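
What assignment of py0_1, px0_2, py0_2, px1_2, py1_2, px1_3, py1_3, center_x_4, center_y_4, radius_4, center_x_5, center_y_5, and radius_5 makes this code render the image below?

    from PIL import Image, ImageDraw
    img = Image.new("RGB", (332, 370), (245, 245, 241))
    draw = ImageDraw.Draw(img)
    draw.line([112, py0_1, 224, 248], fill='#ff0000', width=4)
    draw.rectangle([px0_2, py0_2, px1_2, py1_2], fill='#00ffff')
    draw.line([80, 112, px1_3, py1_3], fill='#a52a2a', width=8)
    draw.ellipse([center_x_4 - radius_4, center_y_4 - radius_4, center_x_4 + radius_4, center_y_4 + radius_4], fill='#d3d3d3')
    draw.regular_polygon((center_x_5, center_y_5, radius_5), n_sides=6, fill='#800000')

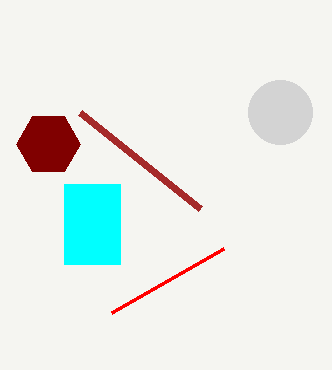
py0_1 = 312, px0_2 = 64, py0_2 = 184, px1_2 = 120, py1_2 = 264, px1_3 = 200, py1_3 = 208, center_x_4 = 280, center_y_4 = 112, radius_4 = 32, center_x_5 = 48, center_y_5 = 144, radius_5 = 32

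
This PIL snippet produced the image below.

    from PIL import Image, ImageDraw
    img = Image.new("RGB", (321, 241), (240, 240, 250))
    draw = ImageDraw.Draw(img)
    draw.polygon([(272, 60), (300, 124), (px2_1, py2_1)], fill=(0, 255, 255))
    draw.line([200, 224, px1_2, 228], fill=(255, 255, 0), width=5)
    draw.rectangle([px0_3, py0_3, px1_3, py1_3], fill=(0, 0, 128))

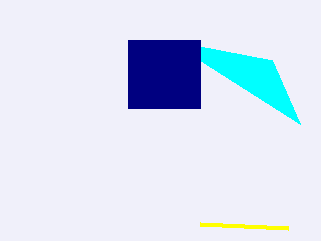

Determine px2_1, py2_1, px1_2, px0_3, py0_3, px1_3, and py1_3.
px2_1 = 168; py2_1 = 40; px1_2 = 288; px0_3 = 128; py0_3 = 40; px1_3 = 200; py1_3 = 108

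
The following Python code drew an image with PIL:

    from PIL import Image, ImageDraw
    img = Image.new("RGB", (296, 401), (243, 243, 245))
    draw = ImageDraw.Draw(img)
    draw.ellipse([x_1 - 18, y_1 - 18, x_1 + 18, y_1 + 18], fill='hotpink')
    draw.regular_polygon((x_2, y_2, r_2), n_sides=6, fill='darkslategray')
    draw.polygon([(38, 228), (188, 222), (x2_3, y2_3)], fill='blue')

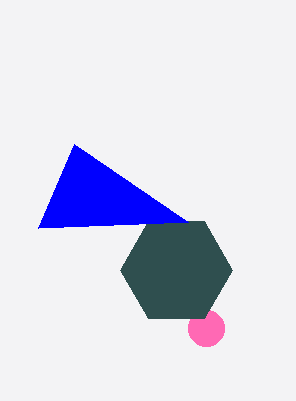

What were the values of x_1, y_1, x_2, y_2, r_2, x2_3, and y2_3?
x_1 = 206; y_1 = 328; x_2 = 176; y_2 = 270; r_2 = 56; x2_3 = 74; y2_3 = 144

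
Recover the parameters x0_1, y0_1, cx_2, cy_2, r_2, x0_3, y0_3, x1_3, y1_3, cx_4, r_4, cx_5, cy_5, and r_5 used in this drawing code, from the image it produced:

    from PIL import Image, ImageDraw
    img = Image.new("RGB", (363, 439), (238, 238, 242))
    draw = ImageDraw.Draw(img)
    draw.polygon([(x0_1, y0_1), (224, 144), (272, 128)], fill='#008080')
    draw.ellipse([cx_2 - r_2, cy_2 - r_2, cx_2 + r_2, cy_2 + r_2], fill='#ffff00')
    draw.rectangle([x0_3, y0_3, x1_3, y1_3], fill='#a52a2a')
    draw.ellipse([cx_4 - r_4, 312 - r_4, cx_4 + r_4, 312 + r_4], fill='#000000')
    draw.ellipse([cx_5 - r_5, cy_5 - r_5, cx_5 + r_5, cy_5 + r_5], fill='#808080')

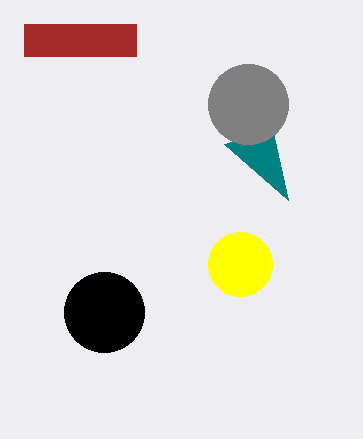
x0_1 = 288; y0_1 = 200; cx_2 = 240; cy_2 = 264; r_2 = 32; x0_3 = 24; y0_3 = 24; x1_3 = 136; y1_3 = 56; cx_4 = 104; r_4 = 40; cx_5 = 248; cy_5 = 104; r_5 = 40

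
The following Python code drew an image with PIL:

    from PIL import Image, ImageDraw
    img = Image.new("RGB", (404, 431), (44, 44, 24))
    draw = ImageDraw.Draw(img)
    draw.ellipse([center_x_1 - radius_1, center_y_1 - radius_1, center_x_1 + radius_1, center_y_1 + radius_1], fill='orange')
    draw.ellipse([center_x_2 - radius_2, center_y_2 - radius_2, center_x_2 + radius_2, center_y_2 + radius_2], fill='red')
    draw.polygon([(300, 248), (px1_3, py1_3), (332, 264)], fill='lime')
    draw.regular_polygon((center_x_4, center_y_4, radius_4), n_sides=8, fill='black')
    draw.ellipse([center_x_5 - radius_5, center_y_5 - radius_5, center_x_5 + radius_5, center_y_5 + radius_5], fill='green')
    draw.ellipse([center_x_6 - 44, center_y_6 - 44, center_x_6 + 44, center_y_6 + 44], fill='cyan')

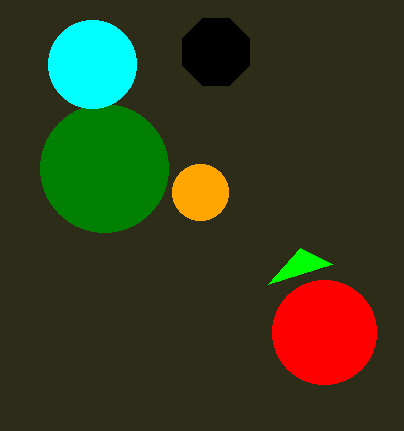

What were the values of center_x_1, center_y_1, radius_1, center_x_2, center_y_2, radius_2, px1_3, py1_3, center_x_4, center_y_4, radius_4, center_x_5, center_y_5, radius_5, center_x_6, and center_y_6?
center_x_1 = 200
center_y_1 = 192
radius_1 = 28
center_x_2 = 324
center_y_2 = 332
radius_2 = 52
px1_3 = 268
py1_3 = 284
center_x_4 = 216
center_y_4 = 52
radius_4 = 36
center_x_5 = 104
center_y_5 = 168
radius_5 = 64
center_x_6 = 92
center_y_6 = 64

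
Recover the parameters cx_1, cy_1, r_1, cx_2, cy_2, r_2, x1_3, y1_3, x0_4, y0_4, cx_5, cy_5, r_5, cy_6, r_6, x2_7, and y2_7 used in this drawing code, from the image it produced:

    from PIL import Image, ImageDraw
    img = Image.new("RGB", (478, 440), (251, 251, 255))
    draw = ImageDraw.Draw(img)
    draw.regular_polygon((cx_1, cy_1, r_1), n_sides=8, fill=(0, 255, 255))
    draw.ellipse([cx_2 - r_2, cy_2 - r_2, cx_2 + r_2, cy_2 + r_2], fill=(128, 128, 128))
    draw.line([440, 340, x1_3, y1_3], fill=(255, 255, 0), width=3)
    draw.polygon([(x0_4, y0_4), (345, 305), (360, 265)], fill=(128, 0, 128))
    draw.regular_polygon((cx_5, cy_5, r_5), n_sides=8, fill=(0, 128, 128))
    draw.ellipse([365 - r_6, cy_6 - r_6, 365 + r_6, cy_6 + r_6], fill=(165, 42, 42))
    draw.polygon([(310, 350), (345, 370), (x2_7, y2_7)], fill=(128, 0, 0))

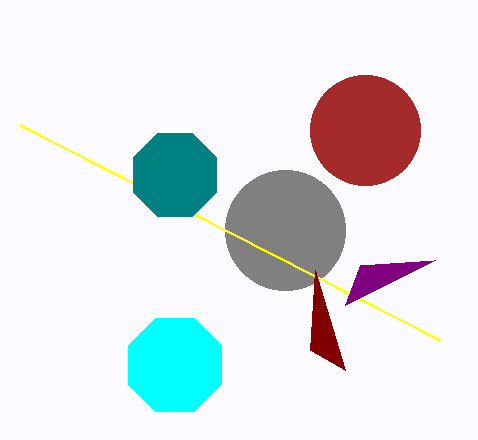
cx_1 = 175; cy_1 = 365; r_1 = 50; cx_2 = 285; cy_2 = 230; r_2 = 60; x1_3 = 20; y1_3 = 125; x0_4 = 435; y0_4 = 260; cx_5 = 175; cy_5 = 175; r_5 = 45; cy_6 = 130; r_6 = 55; x2_7 = 315; y2_7 = 270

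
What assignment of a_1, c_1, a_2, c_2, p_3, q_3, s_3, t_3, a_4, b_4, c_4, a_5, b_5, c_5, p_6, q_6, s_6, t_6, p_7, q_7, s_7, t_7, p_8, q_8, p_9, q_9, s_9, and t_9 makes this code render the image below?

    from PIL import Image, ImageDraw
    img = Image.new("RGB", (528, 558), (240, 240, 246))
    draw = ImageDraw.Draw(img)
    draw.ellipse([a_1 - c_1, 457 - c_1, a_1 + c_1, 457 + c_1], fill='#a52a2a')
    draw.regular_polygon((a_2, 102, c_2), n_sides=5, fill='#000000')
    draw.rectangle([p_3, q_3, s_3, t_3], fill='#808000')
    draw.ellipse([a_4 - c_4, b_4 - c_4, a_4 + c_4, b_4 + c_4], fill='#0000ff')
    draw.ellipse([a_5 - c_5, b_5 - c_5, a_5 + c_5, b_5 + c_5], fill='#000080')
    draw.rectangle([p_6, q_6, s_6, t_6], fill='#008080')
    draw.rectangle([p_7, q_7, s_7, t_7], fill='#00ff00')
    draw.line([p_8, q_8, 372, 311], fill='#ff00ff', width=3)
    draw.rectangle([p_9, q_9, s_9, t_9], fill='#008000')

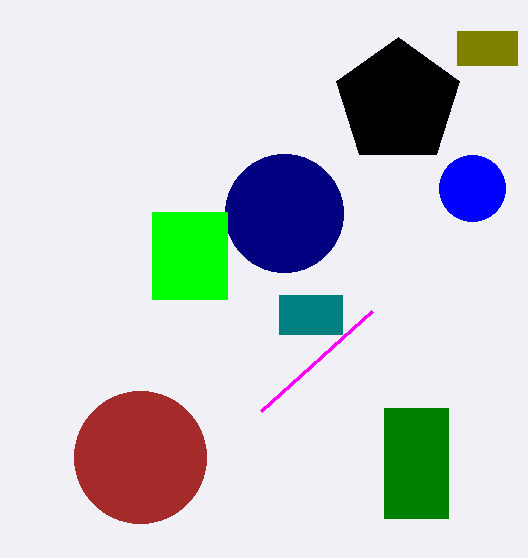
a_1 = 140
c_1 = 66
a_2 = 398
c_2 = 65
p_3 = 457
q_3 = 31
s_3 = 517
t_3 = 65
a_4 = 472
b_4 = 188
c_4 = 33
a_5 = 284
b_5 = 213
c_5 = 59
p_6 = 279
q_6 = 295
s_6 = 342
t_6 = 334
p_7 = 152
q_7 = 212
s_7 = 227
t_7 = 299
p_8 = 261
q_8 = 411
p_9 = 384
q_9 = 408
s_9 = 448
t_9 = 518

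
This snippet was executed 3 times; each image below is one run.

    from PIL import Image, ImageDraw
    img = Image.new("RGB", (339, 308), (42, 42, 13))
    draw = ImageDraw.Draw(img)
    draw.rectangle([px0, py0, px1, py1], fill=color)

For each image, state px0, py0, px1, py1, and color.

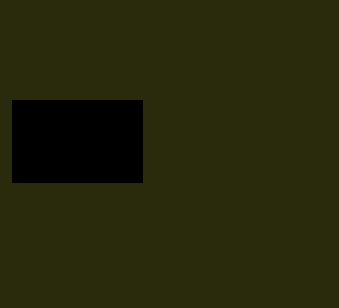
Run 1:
px0 = 12
py0 = 100
px1 = 142
py1 = 182
color = 'black'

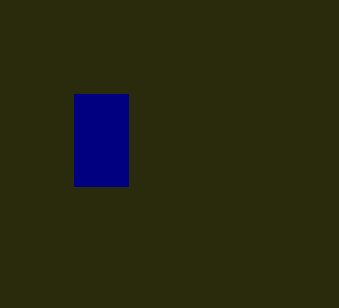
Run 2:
px0 = 74
py0 = 94
px1 = 128
py1 = 186
color = 'navy'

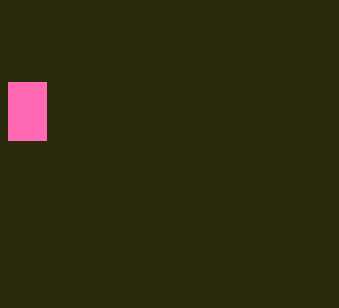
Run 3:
px0 = 8
py0 = 82
px1 = 46
py1 = 140
color = 'hotpink'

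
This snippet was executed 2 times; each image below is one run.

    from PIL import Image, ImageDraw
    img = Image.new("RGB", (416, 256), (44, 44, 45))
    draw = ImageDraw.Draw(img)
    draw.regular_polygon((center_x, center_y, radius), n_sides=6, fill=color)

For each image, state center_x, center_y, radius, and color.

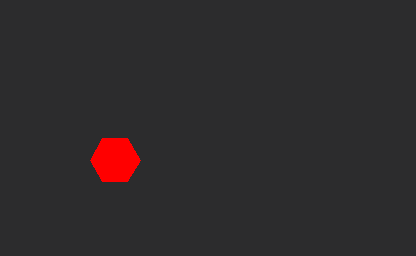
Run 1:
center_x = 115
center_y = 160
radius = 25
color = 'red'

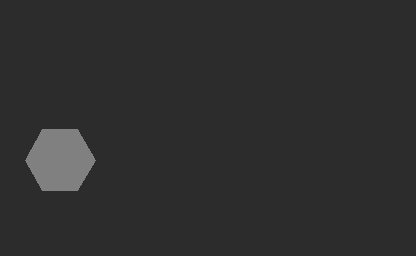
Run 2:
center_x = 60
center_y = 160
radius = 35
color = 'gray'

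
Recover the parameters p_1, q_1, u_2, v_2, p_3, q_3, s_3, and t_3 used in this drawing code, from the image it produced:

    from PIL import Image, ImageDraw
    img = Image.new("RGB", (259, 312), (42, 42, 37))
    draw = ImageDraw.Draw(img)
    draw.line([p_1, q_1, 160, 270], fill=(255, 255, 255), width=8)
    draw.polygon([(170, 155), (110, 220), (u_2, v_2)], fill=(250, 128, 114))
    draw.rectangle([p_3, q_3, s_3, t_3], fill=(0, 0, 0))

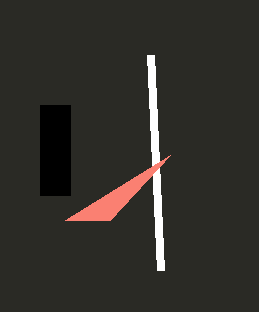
p_1 = 150; q_1 = 55; u_2 = 65; v_2 = 220; p_3 = 40; q_3 = 105; s_3 = 70; t_3 = 195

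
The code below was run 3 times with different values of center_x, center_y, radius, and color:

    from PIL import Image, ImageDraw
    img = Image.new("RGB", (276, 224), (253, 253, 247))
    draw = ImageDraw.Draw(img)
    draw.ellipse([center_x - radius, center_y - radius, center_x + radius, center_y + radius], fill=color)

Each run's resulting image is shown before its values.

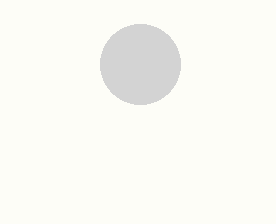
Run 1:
center_x = 140; center_y = 64; radius = 40; color = 'lightgray'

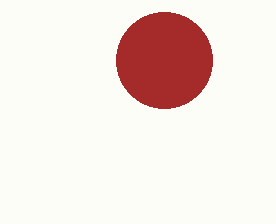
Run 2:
center_x = 164; center_y = 60; radius = 48; color = 'brown'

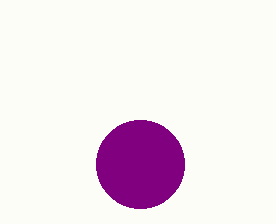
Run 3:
center_x = 140; center_y = 164; radius = 44; color = 'purple'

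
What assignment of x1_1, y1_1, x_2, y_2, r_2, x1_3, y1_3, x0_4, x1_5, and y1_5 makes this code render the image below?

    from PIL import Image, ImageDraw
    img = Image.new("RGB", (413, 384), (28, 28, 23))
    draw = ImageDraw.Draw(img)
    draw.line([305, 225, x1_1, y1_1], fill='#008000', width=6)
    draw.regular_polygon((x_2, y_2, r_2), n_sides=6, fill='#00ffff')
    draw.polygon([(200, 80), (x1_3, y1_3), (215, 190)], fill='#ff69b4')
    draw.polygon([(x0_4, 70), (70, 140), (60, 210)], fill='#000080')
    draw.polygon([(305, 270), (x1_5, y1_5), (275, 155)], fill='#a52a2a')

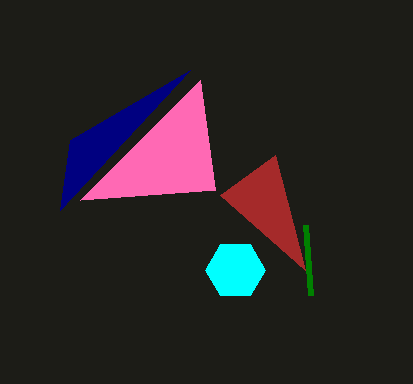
x1_1 = 310; y1_1 = 295; x_2 = 235; y_2 = 270; r_2 = 30; x1_3 = 80; y1_3 = 200; x0_4 = 190; x1_5 = 220; y1_5 = 195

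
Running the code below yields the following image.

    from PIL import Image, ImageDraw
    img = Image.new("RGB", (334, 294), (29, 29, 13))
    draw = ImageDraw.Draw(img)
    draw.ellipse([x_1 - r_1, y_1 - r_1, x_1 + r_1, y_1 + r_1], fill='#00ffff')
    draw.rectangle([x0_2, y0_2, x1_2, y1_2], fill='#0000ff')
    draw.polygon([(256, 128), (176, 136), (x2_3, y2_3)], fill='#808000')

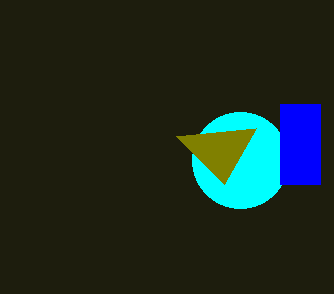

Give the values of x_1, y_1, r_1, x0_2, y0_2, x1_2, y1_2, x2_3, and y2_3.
x_1 = 240, y_1 = 160, r_1 = 48, x0_2 = 280, y0_2 = 104, x1_2 = 320, y1_2 = 184, x2_3 = 224, y2_3 = 184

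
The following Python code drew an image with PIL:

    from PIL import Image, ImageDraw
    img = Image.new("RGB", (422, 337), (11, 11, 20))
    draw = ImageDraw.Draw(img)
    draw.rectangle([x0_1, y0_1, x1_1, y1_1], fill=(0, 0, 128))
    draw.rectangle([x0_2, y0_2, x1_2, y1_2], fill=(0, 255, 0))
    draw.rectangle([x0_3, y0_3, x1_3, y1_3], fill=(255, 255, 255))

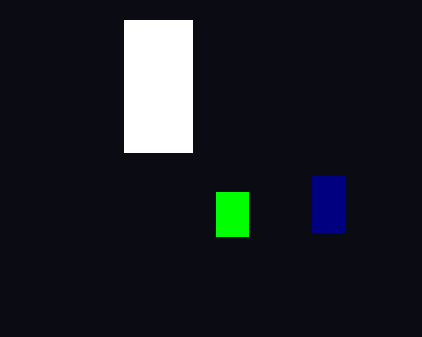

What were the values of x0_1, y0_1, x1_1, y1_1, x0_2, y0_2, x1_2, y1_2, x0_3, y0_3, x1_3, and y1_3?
x0_1 = 312; y0_1 = 176; x1_1 = 344; y1_1 = 232; x0_2 = 216; y0_2 = 192; x1_2 = 248; y1_2 = 236; x0_3 = 124; y0_3 = 20; x1_3 = 192; y1_3 = 152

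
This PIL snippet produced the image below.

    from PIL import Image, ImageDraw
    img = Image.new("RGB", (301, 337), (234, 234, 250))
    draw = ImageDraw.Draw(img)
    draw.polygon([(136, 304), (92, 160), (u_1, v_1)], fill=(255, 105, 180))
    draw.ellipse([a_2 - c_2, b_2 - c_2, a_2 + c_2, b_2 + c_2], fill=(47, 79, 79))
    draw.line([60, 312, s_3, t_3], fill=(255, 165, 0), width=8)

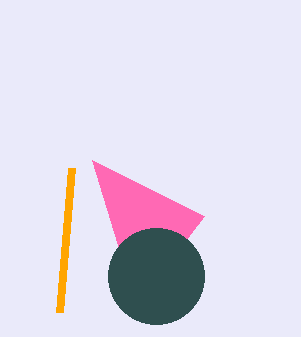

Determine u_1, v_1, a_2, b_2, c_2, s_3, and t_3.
u_1 = 204; v_1 = 216; a_2 = 156; b_2 = 276; c_2 = 48; s_3 = 72; t_3 = 168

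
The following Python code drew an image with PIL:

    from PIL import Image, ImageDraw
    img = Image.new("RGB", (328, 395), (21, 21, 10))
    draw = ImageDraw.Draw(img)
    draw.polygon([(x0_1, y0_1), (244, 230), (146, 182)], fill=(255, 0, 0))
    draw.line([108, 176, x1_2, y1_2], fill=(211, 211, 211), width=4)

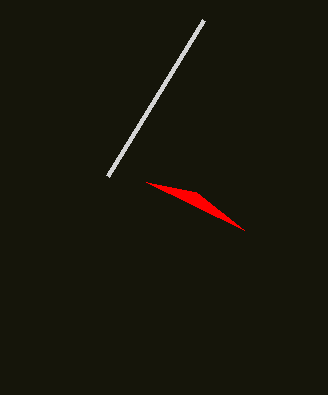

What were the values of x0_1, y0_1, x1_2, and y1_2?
x0_1 = 196, y0_1 = 192, x1_2 = 204, y1_2 = 20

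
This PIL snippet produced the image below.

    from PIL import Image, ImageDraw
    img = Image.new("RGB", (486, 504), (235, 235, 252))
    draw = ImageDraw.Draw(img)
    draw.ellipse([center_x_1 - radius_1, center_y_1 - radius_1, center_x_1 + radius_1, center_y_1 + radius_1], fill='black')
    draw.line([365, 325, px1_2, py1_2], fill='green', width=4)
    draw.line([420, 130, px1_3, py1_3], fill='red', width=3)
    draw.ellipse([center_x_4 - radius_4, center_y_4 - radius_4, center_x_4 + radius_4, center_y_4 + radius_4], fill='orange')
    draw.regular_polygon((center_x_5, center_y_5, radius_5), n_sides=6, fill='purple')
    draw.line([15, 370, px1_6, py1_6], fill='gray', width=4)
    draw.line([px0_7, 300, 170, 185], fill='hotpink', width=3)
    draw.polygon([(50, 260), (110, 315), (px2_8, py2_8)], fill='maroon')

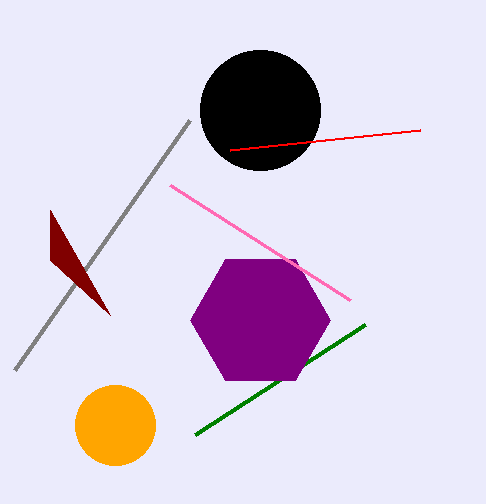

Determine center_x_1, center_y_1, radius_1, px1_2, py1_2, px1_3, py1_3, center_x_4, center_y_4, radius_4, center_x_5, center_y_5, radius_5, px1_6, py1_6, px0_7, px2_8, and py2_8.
center_x_1 = 260, center_y_1 = 110, radius_1 = 60, px1_2 = 195, py1_2 = 435, px1_3 = 230, py1_3 = 150, center_x_4 = 115, center_y_4 = 425, radius_4 = 40, center_x_5 = 260, center_y_5 = 320, radius_5 = 70, px1_6 = 190, py1_6 = 120, px0_7 = 350, px2_8 = 50, py2_8 = 210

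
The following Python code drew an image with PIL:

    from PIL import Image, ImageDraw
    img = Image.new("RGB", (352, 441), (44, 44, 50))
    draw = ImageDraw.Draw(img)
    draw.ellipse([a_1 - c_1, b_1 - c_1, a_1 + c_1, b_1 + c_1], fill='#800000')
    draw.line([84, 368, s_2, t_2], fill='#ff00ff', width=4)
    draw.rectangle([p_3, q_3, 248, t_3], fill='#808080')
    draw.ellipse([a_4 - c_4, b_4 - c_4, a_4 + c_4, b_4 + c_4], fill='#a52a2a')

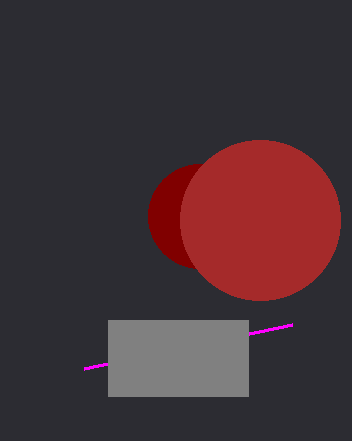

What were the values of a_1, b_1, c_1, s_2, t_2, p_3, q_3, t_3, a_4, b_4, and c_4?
a_1 = 200; b_1 = 216; c_1 = 52; s_2 = 292; t_2 = 324; p_3 = 108; q_3 = 320; t_3 = 396; a_4 = 260; b_4 = 220; c_4 = 80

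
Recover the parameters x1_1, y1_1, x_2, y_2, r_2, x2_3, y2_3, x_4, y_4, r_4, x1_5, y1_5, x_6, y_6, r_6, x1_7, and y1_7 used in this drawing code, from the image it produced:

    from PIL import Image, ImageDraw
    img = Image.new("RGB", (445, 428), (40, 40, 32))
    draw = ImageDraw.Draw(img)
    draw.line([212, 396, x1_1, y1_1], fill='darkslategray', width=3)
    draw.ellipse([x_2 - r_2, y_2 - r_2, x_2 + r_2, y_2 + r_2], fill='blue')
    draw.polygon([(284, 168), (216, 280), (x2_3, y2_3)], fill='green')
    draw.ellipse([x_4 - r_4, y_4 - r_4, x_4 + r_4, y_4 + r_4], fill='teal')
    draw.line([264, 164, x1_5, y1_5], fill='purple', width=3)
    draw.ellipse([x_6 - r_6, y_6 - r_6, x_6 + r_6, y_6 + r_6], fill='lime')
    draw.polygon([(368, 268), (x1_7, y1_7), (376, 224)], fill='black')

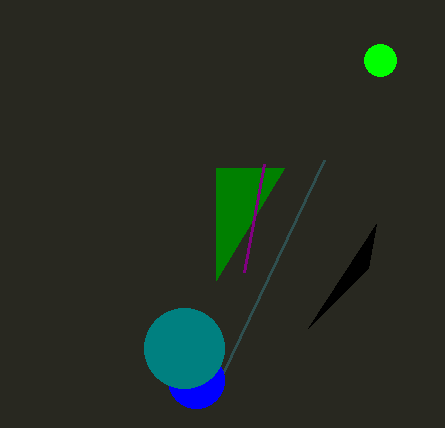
x1_1 = 324; y1_1 = 160; x_2 = 196; y_2 = 380; r_2 = 28; x2_3 = 216; y2_3 = 168; x_4 = 184; y_4 = 348; r_4 = 40; x1_5 = 244; y1_5 = 272; x_6 = 380; y_6 = 60; r_6 = 16; x1_7 = 308; y1_7 = 328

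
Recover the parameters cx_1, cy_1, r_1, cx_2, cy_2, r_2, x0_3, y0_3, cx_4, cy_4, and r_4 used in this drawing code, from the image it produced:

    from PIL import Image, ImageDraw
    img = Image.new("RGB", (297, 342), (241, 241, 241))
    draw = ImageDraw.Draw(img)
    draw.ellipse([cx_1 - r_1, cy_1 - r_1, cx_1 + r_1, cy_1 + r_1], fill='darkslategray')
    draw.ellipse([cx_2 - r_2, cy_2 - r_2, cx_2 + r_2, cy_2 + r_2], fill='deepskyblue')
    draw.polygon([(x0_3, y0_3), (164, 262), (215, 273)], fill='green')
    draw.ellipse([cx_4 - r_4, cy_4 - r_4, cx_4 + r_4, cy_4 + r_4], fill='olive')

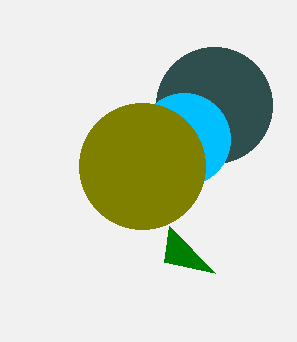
cx_1 = 214, cy_1 = 105, r_1 = 58, cx_2 = 184, cy_2 = 139, r_2 = 46, x0_3 = 169, y0_3 = 226, cx_4 = 142, cy_4 = 166, r_4 = 63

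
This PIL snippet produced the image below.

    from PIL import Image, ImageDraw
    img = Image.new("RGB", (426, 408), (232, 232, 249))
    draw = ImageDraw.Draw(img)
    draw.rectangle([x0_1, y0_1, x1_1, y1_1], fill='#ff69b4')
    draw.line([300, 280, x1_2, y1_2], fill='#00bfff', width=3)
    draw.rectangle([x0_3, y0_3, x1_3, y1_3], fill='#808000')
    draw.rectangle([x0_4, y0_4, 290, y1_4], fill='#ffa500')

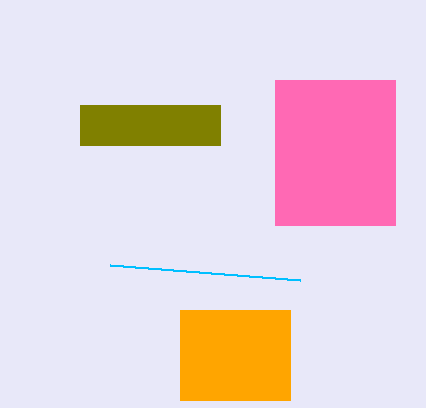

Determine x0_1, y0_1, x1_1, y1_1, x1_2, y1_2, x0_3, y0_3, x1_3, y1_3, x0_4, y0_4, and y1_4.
x0_1 = 275; y0_1 = 80; x1_1 = 395; y1_1 = 225; x1_2 = 110; y1_2 = 265; x0_3 = 80; y0_3 = 105; x1_3 = 220; y1_3 = 145; x0_4 = 180; y0_4 = 310; y1_4 = 400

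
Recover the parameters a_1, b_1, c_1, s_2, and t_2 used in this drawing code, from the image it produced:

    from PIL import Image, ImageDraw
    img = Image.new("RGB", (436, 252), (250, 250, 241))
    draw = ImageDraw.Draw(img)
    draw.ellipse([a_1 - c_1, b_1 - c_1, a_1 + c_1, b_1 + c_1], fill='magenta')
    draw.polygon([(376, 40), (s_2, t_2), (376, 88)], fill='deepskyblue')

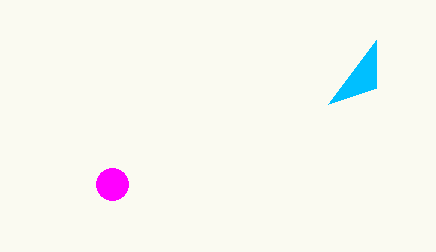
a_1 = 112; b_1 = 184; c_1 = 16; s_2 = 328; t_2 = 104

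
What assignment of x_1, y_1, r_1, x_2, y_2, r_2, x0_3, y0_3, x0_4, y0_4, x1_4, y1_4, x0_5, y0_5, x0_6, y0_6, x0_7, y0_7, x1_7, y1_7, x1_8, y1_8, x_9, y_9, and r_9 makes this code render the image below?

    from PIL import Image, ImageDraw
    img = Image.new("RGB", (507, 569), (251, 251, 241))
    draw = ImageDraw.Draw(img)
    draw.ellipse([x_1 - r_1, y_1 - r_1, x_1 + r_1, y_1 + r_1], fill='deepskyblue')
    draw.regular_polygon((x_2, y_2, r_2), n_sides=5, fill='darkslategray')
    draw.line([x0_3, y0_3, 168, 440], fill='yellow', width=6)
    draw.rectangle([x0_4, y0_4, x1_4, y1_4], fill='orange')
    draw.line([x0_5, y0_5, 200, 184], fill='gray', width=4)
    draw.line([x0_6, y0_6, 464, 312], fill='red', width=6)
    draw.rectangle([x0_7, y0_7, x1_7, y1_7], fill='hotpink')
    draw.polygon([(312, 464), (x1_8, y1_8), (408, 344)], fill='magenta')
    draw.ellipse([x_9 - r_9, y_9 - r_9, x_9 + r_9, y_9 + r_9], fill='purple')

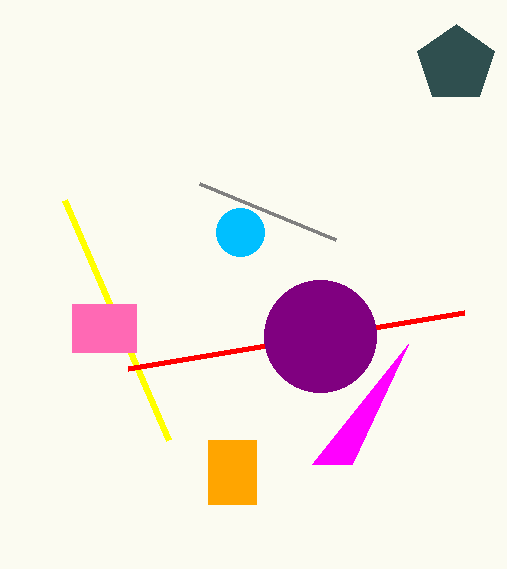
x_1 = 240, y_1 = 232, r_1 = 24, x_2 = 456, y_2 = 64, r_2 = 40, x0_3 = 64, y0_3 = 200, x0_4 = 208, y0_4 = 440, x1_4 = 256, y1_4 = 504, x0_5 = 336, y0_5 = 240, x0_6 = 128, y0_6 = 368, x0_7 = 72, y0_7 = 304, x1_7 = 136, y1_7 = 352, x1_8 = 352, y1_8 = 464, x_9 = 320, y_9 = 336, r_9 = 56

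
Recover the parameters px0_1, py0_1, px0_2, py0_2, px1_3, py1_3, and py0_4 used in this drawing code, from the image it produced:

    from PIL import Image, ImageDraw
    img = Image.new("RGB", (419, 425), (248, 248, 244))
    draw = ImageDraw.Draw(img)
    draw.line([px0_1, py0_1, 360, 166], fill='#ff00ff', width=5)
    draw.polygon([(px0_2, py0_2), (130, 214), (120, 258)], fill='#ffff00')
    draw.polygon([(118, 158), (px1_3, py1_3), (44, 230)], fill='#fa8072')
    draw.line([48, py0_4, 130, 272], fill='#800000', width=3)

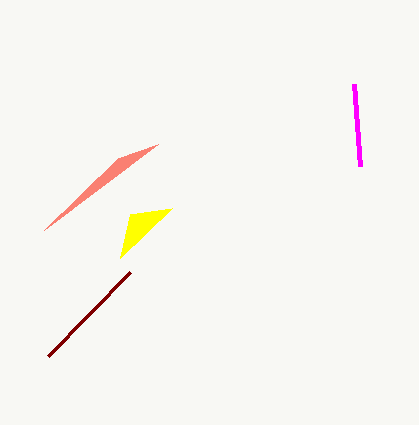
px0_1 = 354, py0_1 = 84, px0_2 = 172, py0_2 = 208, px1_3 = 158, py1_3 = 144, py0_4 = 356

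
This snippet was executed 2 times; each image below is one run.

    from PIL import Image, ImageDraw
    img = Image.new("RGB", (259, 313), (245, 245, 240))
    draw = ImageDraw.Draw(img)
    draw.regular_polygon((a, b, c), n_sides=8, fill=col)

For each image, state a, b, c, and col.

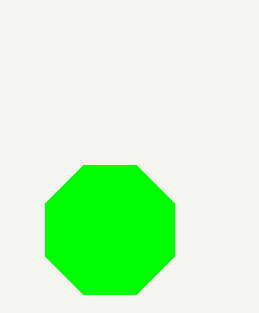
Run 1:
a = 110, b = 230, c = 70, col = 'lime'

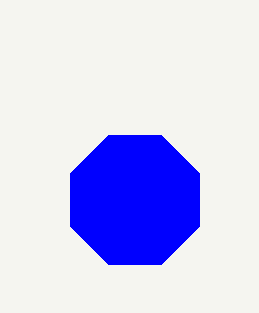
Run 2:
a = 135; b = 200; c = 70; col = 'blue'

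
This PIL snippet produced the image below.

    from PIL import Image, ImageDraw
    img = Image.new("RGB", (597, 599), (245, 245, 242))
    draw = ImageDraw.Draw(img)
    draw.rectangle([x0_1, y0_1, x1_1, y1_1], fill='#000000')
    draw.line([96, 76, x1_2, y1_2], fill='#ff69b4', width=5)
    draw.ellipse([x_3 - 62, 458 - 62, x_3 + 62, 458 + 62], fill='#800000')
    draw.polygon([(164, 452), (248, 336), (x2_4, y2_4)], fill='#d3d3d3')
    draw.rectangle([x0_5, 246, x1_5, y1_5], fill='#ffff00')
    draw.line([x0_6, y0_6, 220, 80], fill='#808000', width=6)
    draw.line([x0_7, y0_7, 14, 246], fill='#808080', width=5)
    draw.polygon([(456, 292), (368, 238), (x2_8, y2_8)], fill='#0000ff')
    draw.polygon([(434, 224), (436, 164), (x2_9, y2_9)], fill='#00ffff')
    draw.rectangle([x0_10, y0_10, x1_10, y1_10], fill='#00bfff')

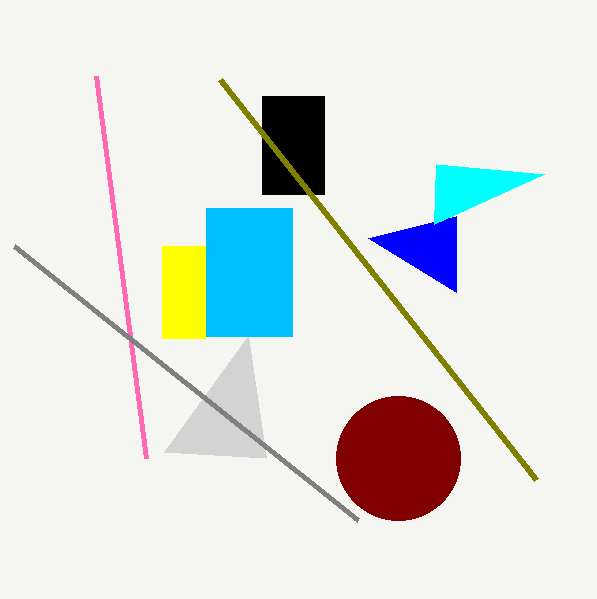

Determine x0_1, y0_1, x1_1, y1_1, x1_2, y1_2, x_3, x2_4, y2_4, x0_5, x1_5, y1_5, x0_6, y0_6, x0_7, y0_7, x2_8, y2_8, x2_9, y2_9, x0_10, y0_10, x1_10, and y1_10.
x0_1 = 262, y0_1 = 96, x1_1 = 324, y1_1 = 194, x1_2 = 146, y1_2 = 458, x_3 = 398, x2_4 = 266, y2_4 = 458, x0_5 = 162, x1_5 = 206, y1_5 = 338, x0_6 = 536, y0_6 = 480, x0_7 = 358, y0_7 = 520, x2_8 = 456, y2_8 = 216, x2_9 = 544, y2_9 = 174, x0_10 = 206, y0_10 = 208, x1_10 = 292, y1_10 = 336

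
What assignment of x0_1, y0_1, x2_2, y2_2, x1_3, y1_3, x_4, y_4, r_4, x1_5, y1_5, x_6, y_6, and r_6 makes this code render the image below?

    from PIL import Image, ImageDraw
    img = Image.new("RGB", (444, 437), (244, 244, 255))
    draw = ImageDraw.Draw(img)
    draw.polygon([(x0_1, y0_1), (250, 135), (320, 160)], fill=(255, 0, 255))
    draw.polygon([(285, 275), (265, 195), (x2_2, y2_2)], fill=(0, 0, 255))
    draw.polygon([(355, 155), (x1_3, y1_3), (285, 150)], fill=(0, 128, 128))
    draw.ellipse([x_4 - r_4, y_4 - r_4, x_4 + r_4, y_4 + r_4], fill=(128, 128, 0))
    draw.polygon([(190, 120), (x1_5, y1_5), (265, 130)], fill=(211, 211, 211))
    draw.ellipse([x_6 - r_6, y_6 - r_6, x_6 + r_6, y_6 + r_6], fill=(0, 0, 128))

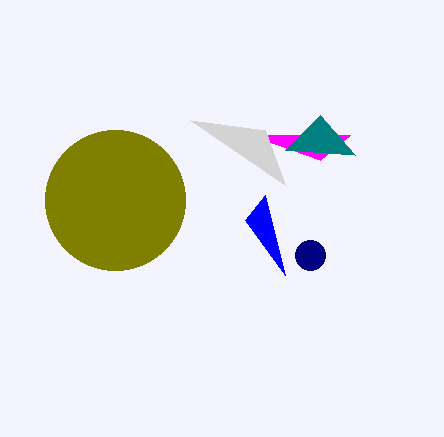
x0_1 = 350
y0_1 = 135
x2_2 = 245
y2_2 = 220
x1_3 = 320
y1_3 = 115
x_4 = 115
y_4 = 200
r_4 = 70
x1_5 = 285
y1_5 = 185
x_6 = 310
y_6 = 255
r_6 = 15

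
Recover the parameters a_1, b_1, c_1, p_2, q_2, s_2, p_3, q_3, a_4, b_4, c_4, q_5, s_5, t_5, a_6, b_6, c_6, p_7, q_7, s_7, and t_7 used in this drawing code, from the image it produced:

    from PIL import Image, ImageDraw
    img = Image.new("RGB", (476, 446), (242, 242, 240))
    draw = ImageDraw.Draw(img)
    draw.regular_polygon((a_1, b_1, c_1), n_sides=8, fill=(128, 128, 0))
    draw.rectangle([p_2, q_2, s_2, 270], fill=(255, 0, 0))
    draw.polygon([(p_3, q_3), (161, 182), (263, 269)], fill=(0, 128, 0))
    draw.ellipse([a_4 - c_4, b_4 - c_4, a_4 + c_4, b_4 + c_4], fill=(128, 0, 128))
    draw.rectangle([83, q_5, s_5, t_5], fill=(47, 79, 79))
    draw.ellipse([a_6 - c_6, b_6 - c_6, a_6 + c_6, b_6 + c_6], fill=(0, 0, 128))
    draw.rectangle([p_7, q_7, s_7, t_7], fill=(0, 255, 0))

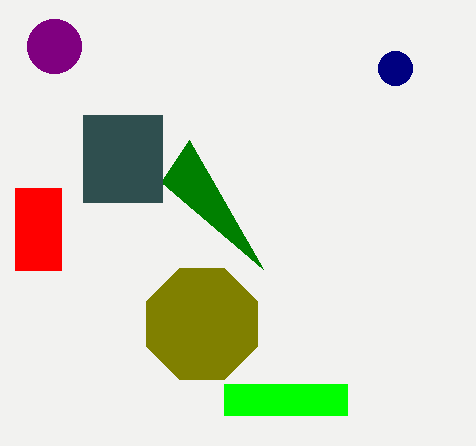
a_1 = 202
b_1 = 324
c_1 = 60
p_2 = 15
q_2 = 188
s_2 = 61
p_3 = 189
q_3 = 140
a_4 = 54
b_4 = 46
c_4 = 27
q_5 = 115
s_5 = 162
t_5 = 202
a_6 = 395
b_6 = 68
c_6 = 17
p_7 = 224
q_7 = 384
s_7 = 347
t_7 = 415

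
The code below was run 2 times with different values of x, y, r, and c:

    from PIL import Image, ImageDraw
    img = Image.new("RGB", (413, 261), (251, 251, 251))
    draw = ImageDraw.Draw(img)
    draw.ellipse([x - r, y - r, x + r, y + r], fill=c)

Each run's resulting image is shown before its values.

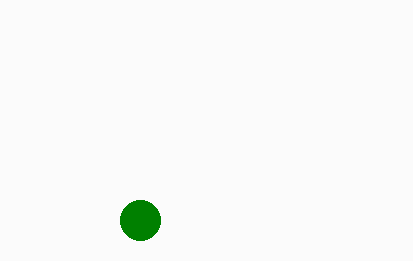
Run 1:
x = 140; y = 220; r = 20; c = 'green'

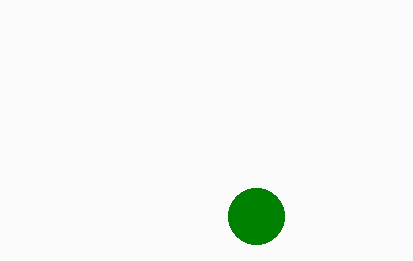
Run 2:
x = 256
y = 216
r = 28
c = 'green'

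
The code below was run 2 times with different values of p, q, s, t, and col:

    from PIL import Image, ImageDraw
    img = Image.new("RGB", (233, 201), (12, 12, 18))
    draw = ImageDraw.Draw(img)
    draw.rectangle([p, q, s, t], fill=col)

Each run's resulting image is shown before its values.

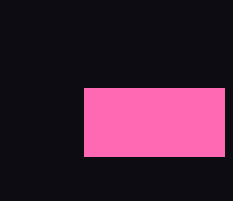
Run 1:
p = 84; q = 88; s = 224; t = 156; col = 'hotpink'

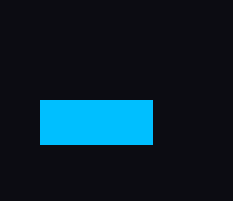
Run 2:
p = 40
q = 100
s = 152
t = 144
col = 'deepskyblue'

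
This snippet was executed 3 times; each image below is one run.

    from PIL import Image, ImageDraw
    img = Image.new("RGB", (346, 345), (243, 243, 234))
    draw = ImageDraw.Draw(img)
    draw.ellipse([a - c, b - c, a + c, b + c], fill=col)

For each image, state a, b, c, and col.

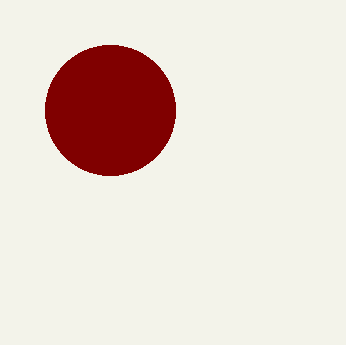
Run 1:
a = 110, b = 110, c = 65, col = 'maroon'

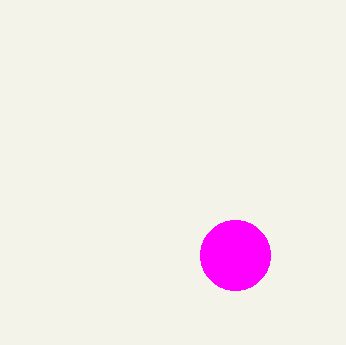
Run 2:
a = 235
b = 255
c = 35
col = 'magenta'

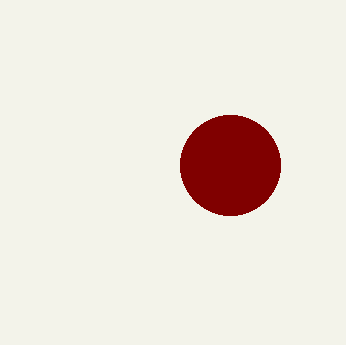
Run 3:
a = 230, b = 165, c = 50, col = 'maroon'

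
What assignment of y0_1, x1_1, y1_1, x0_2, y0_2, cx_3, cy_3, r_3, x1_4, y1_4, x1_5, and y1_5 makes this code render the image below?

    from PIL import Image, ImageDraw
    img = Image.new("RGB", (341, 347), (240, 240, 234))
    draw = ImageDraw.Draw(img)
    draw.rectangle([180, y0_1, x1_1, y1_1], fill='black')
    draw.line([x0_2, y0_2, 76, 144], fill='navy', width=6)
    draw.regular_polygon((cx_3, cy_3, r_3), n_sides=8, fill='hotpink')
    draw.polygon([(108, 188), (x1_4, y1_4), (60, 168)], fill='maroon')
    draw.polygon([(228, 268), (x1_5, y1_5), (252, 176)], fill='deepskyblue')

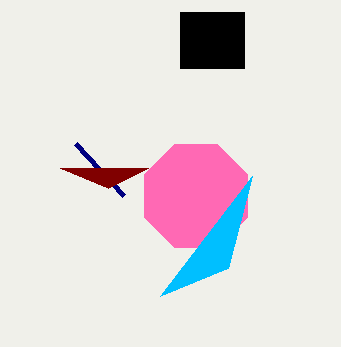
y0_1 = 12, x1_1 = 244, y1_1 = 68, x0_2 = 124, y0_2 = 196, cx_3 = 196, cy_3 = 196, r_3 = 56, x1_4 = 148, y1_4 = 168, x1_5 = 160, y1_5 = 296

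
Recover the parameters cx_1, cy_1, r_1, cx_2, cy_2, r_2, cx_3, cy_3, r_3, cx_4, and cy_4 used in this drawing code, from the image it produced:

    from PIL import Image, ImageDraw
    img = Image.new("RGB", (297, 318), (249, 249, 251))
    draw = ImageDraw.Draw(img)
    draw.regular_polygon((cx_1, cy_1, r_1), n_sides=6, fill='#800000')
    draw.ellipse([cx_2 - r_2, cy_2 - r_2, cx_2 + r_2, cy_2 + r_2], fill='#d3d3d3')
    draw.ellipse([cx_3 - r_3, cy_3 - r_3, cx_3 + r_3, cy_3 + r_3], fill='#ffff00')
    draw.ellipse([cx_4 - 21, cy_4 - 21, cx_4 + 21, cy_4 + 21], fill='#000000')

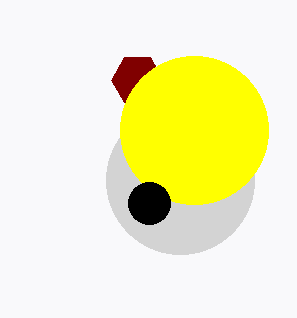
cx_1 = 137, cy_1 = 80, r_1 = 26, cx_2 = 180, cy_2 = 180, r_2 = 74, cx_3 = 194, cy_3 = 130, r_3 = 74, cx_4 = 149, cy_4 = 203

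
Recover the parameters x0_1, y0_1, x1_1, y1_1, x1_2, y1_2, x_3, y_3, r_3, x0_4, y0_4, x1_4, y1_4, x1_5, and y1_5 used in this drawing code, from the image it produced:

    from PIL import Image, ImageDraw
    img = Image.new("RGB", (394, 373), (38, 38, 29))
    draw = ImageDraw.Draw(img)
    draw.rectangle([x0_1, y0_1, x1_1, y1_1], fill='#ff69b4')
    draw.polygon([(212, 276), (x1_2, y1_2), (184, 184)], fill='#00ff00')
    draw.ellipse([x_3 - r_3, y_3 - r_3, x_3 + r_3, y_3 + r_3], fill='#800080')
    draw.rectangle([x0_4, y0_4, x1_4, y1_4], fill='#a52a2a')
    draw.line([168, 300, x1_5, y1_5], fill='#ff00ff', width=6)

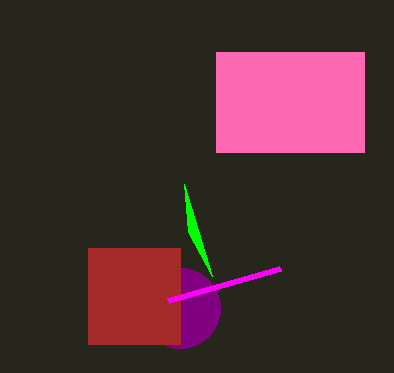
x0_1 = 216, y0_1 = 52, x1_1 = 364, y1_1 = 152, x1_2 = 188, y1_2 = 232, x_3 = 180, y_3 = 308, r_3 = 40, x0_4 = 88, y0_4 = 248, x1_4 = 180, y1_4 = 344, x1_5 = 280, y1_5 = 268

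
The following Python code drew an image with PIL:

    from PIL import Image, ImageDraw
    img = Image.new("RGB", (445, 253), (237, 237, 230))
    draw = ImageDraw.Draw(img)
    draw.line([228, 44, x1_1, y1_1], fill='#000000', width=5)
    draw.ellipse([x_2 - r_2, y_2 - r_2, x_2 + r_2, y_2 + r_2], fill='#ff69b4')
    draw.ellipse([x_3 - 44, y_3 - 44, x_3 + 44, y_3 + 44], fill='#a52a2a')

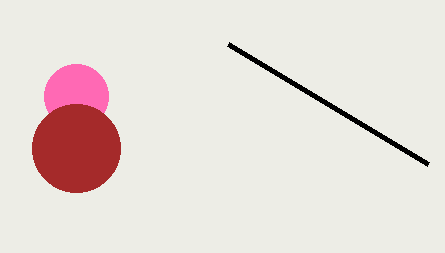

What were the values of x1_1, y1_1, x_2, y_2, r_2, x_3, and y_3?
x1_1 = 428, y1_1 = 164, x_2 = 76, y_2 = 96, r_2 = 32, x_3 = 76, y_3 = 148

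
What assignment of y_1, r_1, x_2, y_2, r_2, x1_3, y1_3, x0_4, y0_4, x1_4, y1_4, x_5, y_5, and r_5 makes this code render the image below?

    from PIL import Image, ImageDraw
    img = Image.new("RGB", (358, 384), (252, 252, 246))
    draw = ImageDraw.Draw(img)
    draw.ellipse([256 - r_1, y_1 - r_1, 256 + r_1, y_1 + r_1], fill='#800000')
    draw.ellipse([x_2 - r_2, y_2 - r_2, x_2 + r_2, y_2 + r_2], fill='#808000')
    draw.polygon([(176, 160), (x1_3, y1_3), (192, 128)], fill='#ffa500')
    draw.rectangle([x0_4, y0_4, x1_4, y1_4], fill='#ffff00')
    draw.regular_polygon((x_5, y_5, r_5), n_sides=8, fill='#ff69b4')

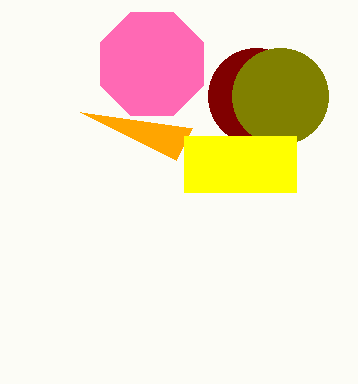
y_1 = 96
r_1 = 48
x_2 = 280
y_2 = 96
r_2 = 48
x1_3 = 80
y1_3 = 112
x0_4 = 184
y0_4 = 136
x1_4 = 296
y1_4 = 192
x_5 = 152
y_5 = 64
r_5 = 56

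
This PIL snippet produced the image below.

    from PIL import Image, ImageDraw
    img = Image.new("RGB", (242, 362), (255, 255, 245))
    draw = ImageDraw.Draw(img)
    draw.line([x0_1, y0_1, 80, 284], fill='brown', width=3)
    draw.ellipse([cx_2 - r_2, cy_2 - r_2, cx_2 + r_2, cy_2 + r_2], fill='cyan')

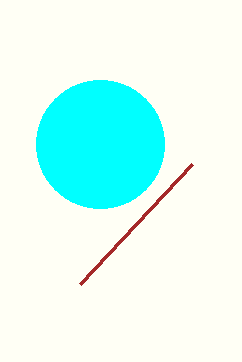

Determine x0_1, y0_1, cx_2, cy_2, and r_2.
x0_1 = 192; y0_1 = 164; cx_2 = 100; cy_2 = 144; r_2 = 64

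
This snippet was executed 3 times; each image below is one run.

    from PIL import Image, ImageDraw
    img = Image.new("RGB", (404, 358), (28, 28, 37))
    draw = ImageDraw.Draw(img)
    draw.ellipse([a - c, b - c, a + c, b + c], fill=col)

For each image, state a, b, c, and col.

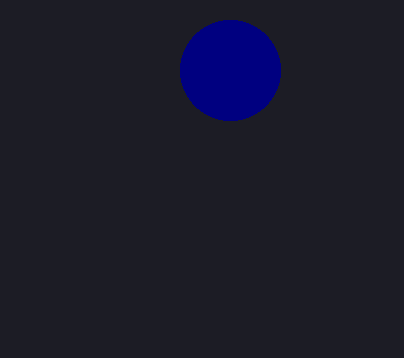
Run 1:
a = 230; b = 70; c = 50; col = 'navy'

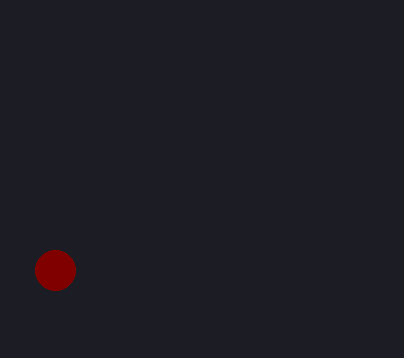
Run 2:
a = 55, b = 270, c = 20, col = 'maroon'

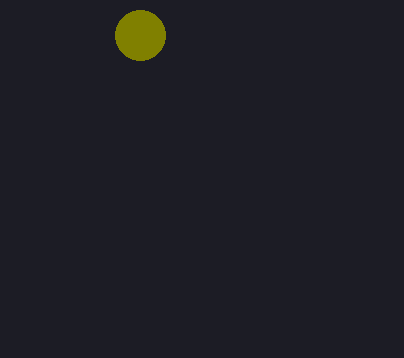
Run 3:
a = 140; b = 35; c = 25; col = 'olive'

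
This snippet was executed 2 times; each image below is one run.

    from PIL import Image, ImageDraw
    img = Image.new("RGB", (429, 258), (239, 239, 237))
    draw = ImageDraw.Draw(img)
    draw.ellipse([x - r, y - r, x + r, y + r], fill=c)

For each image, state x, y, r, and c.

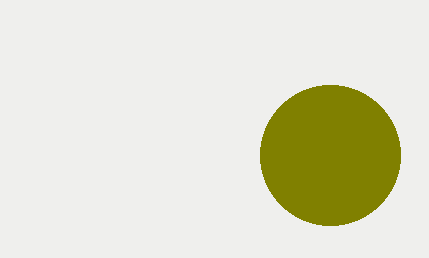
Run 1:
x = 330
y = 155
r = 70
c = 'olive'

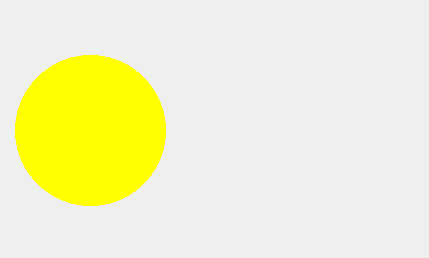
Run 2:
x = 90; y = 130; r = 75; c = 'yellow'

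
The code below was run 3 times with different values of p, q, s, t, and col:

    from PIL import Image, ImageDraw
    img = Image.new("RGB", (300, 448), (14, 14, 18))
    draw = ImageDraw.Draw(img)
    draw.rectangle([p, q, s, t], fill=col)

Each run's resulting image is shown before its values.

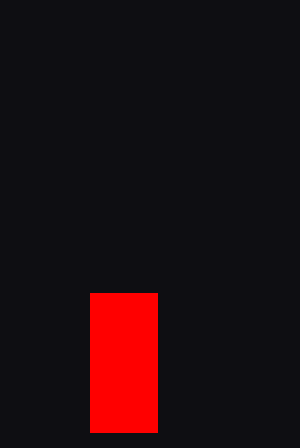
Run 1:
p = 90
q = 293
s = 157
t = 432
col = 'red'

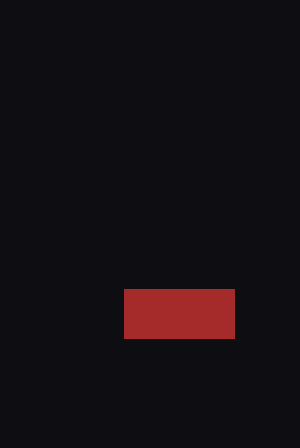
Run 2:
p = 124, q = 289, s = 234, t = 338, col = 'brown'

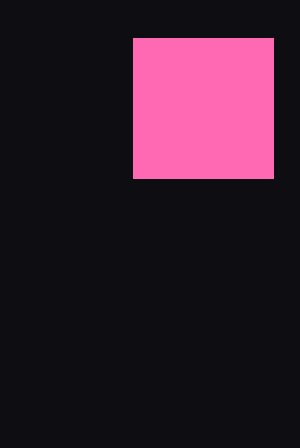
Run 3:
p = 133
q = 38
s = 273
t = 178
col = 'hotpink'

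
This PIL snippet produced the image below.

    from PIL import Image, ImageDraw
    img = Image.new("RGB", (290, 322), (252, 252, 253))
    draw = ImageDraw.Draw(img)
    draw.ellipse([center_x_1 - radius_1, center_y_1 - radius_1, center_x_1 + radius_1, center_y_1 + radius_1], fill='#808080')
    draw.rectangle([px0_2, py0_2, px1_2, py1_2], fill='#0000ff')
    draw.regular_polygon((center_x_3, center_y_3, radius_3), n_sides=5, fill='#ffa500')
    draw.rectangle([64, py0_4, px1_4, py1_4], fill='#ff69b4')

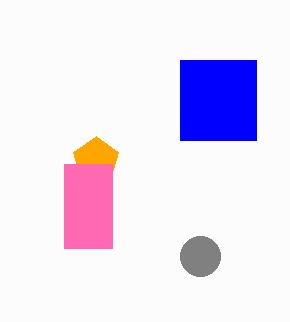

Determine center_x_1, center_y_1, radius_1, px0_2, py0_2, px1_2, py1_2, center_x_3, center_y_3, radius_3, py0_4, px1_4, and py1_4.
center_x_1 = 200, center_y_1 = 256, radius_1 = 20, px0_2 = 180, py0_2 = 60, px1_2 = 256, py1_2 = 140, center_x_3 = 96, center_y_3 = 160, radius_3 = 24, py0_4 = 164, px1_4 = 112, py1_4 = 248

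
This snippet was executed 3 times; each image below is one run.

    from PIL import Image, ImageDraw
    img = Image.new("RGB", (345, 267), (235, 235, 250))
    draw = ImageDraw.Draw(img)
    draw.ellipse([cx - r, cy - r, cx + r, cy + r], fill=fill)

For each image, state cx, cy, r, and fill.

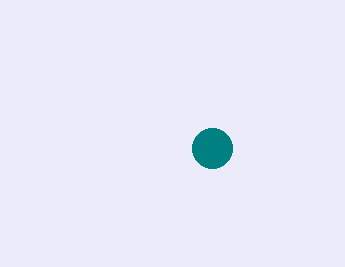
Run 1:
cx = 212; cy = 148; r = 20; fill = 'teal'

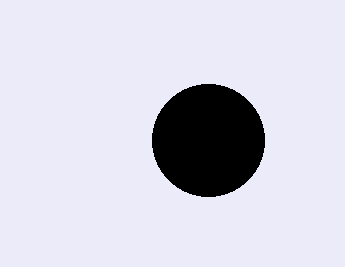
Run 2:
cx = 208, cy = 140, r = 56, fill = 'black'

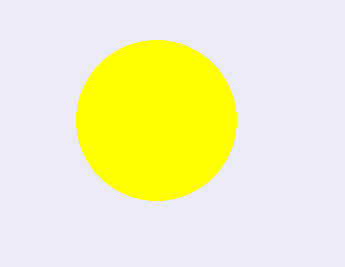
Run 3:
cx = 156, cy = 120, r = 80, fill = 'yellow'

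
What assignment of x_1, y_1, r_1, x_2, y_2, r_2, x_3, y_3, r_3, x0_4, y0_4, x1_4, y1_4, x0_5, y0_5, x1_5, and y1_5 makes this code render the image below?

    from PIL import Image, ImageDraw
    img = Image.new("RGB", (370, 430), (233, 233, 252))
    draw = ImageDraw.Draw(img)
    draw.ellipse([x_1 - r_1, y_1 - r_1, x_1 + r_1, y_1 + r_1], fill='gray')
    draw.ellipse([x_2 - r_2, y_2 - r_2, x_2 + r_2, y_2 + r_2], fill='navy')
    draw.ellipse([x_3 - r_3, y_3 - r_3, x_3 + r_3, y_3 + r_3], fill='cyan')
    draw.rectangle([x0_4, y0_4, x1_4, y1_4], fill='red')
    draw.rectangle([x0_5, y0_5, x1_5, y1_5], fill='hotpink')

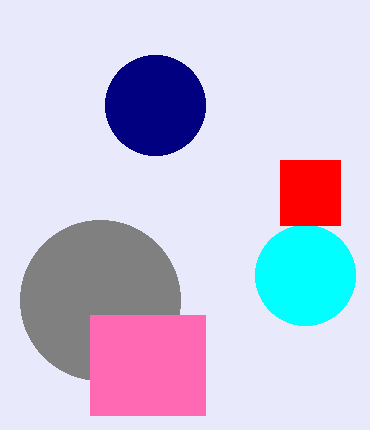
x_1 = 100, y_1 = 300, r_1 = 80, x_2 = 155, y_2 = 105, r_2 = 50, x_3 = 305, y_3 = 275, r_3 = 50, x0_4 = 280, y0_4 = 160, x1_4 = 340, y1_4 = 225, x0_5 = 90, y0_5 = 315, x1_5 = 205, y1_5 = 415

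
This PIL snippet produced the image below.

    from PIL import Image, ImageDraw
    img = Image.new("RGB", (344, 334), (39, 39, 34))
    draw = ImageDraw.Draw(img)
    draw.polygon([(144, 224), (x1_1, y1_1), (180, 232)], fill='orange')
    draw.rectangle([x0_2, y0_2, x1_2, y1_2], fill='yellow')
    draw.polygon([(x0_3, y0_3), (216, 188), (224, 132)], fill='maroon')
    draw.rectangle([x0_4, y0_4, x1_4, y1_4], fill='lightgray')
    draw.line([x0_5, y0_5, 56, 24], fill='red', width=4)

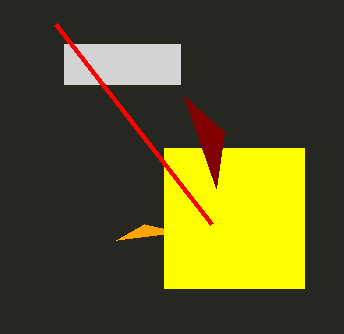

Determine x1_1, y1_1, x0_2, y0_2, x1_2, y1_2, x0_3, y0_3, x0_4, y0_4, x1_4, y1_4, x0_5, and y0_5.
x1_1 = 116, y1_1 = 240, x0_2 = 164, y0_2 = 148, x1_2 = 304, y1_2 = 288, x0_3 = 184, y0_3 = 96, x0_4 = 64, y0_4 = 44, x1_4 = 180, y1_4 = 84, x0_5 = 212, y0_5 = 224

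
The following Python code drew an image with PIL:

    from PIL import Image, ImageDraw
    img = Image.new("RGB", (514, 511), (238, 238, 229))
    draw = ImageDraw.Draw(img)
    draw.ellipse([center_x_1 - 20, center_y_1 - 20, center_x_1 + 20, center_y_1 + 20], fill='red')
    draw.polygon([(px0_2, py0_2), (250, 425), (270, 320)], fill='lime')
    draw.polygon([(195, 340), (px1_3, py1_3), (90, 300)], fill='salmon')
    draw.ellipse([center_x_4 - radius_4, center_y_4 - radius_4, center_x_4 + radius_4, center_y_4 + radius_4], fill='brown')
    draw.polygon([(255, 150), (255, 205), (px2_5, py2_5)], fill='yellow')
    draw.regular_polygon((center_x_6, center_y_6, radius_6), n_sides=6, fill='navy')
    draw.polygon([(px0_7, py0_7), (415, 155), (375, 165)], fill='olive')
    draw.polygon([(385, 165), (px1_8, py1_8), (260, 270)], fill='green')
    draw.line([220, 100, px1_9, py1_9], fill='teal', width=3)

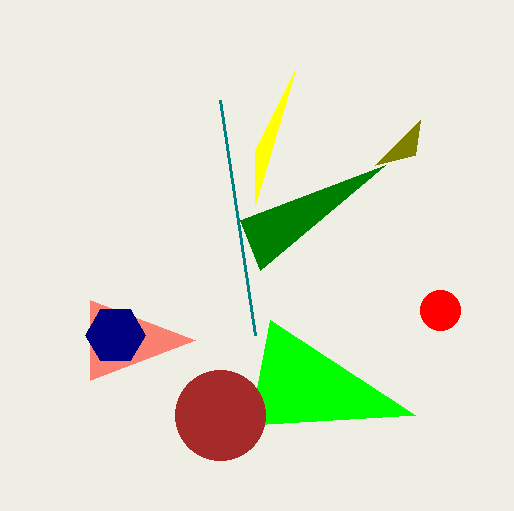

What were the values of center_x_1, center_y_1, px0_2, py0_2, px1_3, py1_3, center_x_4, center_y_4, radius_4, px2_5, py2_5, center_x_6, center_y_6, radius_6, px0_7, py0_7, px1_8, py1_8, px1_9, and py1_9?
center_x_1 = 440
center_y_1 = 310
px0_2 = 415
py0_2 = 415
px1_3 = 90
py1_3 = 380
center_x_4 = 220
center_y_4 = 415
radius_4 = 45
px2_5 = 295
py2_5 = 70
center_x_6 = 115
center_y_6 = 335
radius_6 = 30
px0_7 = 420
py0_7 = 120
px1_8 = 240
py1_8 = 220
px1_9 = 255
py1_9 = 335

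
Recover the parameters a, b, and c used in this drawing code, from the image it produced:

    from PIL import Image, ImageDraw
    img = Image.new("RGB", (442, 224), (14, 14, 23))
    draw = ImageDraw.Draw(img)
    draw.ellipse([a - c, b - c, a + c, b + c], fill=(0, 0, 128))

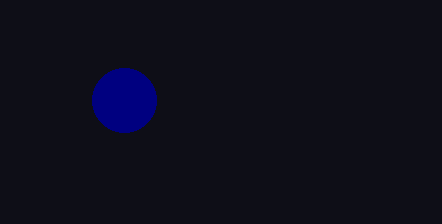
a = 124
b = 100
c = 32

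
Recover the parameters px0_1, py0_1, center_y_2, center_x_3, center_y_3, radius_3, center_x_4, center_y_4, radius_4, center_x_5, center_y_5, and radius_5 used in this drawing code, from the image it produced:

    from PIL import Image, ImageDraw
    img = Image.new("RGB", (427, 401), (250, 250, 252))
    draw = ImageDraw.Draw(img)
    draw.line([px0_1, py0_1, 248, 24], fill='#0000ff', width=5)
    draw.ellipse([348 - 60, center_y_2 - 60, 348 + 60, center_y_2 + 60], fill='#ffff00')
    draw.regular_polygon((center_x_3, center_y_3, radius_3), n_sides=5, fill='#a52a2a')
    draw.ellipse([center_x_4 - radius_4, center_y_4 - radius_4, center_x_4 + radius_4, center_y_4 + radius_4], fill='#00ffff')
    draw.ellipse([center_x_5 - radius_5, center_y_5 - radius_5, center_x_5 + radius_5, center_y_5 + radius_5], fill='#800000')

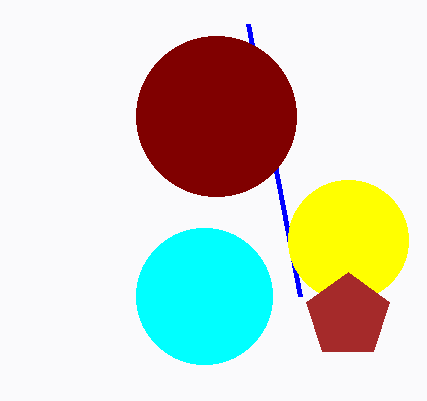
px0_1 = 300, py0_1 = 296, center_y_2 = 240, center_x_3 = 348, center_y_3 = 316, radius_3 = 44, center_x_4 = 204, center_y_4 = 296, radius_4 = 68, center_x_5 = 216, center_y_5 = 116, radius_5 = 80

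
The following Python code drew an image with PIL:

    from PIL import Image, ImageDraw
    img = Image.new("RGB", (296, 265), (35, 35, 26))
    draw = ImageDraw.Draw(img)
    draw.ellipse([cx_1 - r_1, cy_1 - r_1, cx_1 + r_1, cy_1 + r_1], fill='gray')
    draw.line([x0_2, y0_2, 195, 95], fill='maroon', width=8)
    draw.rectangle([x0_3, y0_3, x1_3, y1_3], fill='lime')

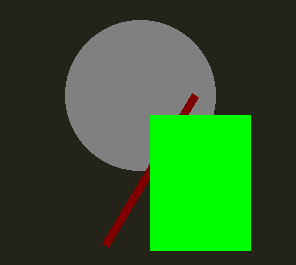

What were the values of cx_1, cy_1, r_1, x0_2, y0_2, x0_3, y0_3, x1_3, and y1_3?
cx_1 = 140, cy_1 = 95, r_1 = 75, x0_2 = 105, y0_2 = 245, x0_3 = 150, y0_3 = 115, x1_3 = 250, y1_3 = 250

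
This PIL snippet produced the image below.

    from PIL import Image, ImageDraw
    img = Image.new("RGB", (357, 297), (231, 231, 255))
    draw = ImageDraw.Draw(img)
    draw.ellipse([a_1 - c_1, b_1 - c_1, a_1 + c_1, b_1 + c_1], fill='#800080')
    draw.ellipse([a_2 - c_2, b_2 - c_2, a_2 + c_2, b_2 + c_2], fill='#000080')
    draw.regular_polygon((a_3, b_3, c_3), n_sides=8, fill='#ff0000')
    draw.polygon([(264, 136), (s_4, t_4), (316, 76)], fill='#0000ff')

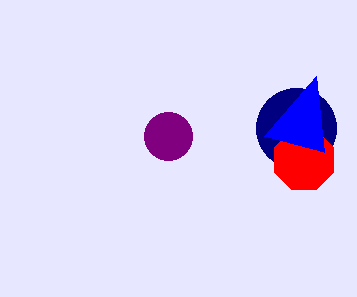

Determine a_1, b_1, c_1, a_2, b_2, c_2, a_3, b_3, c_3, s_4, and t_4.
a_1 = 168; b_1 = 136; c_1 = 24; a_2 = 296; b_2 = 128; c_2 = 40; a_3 = 304; b_3 = 160; c_3 = 32; s_4 = 324; t_4 = 152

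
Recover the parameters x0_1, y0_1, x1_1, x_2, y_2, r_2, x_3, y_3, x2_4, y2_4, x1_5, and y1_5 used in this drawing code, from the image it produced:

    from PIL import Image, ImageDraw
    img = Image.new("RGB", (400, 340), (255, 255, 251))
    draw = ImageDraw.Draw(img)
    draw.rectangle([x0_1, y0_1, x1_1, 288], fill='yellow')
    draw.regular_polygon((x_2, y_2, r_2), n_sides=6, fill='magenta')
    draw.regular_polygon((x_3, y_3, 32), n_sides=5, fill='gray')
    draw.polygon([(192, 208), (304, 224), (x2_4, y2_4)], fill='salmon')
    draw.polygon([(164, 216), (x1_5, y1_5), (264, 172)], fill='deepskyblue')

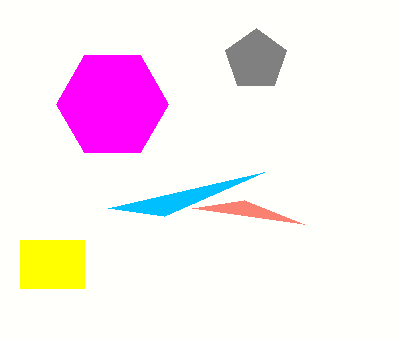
x0_1 = 20, y0_1 = 240, x1_1 = 84, x_2 = 112, y_2 = 104, r_2 = 56, x_3 = 256, y_3 = 60, x2_4 = 244, y2_4 = 200, x1_5 = 108, y1_5 = 208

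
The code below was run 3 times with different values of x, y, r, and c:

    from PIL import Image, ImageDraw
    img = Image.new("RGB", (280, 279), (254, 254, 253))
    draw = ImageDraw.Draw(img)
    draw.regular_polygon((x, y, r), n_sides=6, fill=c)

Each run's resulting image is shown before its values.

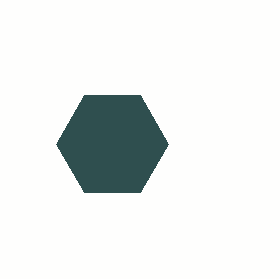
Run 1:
x = 112; y = 144; r = 56; c = 'darkslategray'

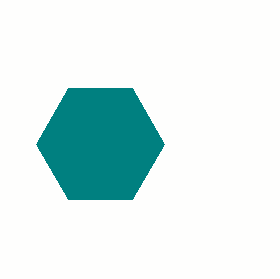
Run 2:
x = 100; y = 144; r = 64; c = 'teal'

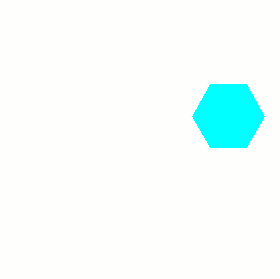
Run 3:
x = 228
y = 116
r = 36
c = 'cyan'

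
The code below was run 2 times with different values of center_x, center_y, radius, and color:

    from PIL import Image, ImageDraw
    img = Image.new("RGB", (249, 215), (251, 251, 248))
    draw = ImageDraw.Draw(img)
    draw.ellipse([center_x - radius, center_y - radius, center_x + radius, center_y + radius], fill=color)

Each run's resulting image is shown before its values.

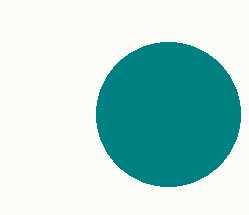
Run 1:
center_x = 168, center_y = 114, radius = 72, color = 'teal'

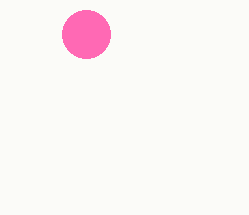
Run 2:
center_x = 86; center_y = 34; radius = 24; color = 'hotpink'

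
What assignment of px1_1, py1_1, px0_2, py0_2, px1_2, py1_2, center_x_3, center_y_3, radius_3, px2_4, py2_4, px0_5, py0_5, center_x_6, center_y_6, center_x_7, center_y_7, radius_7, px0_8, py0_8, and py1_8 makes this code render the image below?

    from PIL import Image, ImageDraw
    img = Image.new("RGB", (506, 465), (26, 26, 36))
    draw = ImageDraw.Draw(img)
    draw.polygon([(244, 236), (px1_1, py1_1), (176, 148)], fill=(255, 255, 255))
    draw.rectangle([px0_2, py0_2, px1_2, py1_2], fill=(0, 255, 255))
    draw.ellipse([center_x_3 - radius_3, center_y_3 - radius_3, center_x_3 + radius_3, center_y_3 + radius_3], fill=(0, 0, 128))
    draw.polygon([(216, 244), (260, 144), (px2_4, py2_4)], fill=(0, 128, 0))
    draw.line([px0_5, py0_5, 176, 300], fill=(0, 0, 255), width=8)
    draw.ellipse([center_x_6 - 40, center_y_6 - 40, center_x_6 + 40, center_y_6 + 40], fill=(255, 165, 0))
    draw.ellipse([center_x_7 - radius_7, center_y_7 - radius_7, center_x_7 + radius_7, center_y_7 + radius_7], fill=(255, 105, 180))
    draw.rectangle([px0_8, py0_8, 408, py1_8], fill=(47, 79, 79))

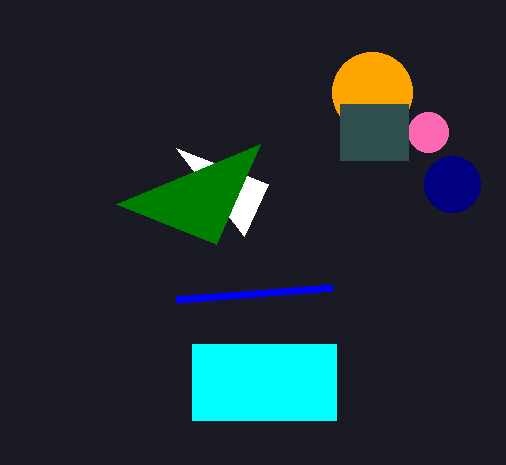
px1_1 = 268, py1_1 = 184, px0_2 = 192, py0_2 = 344, px1_2 = 336, py1_2 = 420, center_x_3 = 452, center_y_3 = 184, radius_3 = 28, px2_4 = 116, py2_4 = 204, px0_5 = 332, py0_5 = 288, center_x_6 = 372, center_y_6 = 92, center_x_7 = 428, center_y_7 = 132, radius_7 = 20, px0_8 = 340, py0_8 = 104, py1_8 = 160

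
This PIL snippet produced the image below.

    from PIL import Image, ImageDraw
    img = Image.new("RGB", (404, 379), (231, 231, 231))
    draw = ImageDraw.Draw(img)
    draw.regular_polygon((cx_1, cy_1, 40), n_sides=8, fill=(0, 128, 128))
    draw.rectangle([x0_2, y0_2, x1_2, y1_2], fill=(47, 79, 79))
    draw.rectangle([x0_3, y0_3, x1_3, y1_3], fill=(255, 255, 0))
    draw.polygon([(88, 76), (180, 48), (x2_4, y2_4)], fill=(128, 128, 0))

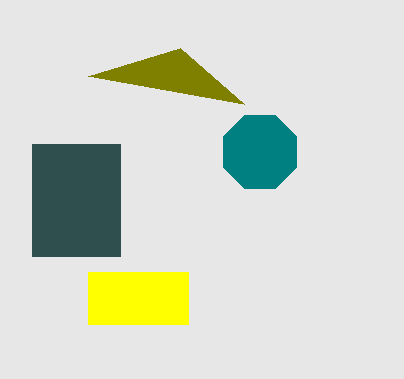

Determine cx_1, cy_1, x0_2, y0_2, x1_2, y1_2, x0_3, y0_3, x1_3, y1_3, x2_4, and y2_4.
cx_1 = 260
cy_1 = 152
x0_2 = 32
y0_2 = 144
x1_2 = 120
y1_2 = 256
x0_3 = 88
y0_3 = 272
x1_3 = 188
y1_3 = 324
x2_4 = 244
y2_4 = 104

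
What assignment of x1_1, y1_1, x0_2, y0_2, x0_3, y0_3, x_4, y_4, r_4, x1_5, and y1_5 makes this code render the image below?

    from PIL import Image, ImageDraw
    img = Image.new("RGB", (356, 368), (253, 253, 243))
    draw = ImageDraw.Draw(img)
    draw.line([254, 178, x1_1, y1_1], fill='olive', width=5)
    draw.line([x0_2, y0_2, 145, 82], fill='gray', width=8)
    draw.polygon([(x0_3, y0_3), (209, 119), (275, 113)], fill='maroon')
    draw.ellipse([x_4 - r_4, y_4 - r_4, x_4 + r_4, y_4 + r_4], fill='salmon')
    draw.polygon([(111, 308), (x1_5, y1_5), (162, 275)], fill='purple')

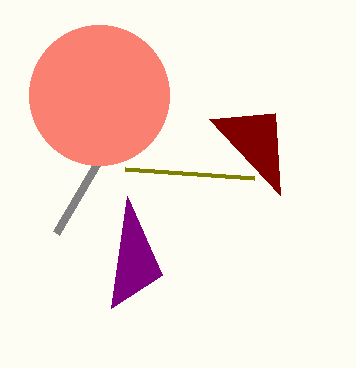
x1_1 = 125, y1_1 = 169, x0_2 = 56, y0_2 = 233, x0_3 = 280, y0_3 = 195, x_4 = 99, y_4 = 95, r_4 = 70, x1_5 = 127, y1_5 = 196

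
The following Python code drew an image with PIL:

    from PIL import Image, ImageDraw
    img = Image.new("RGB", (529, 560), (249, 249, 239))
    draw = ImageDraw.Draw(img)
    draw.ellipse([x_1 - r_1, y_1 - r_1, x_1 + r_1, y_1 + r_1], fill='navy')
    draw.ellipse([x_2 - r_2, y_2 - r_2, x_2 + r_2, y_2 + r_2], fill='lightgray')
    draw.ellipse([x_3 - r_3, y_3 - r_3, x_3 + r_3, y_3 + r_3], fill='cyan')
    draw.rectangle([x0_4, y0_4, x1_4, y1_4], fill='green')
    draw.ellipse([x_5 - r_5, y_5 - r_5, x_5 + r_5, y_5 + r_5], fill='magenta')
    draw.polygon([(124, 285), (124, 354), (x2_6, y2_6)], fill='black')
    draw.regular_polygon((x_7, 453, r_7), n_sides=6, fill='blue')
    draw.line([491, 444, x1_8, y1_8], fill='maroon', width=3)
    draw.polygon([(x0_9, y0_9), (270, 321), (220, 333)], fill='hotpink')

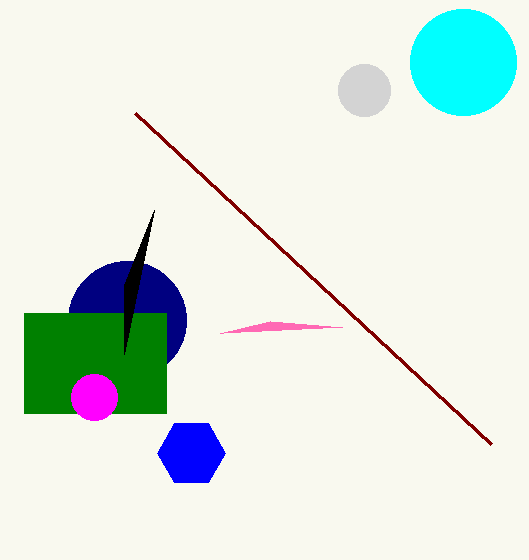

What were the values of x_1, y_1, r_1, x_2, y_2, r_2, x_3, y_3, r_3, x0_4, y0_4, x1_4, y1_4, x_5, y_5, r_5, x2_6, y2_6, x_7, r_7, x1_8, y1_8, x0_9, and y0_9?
x_1 = 127
y_1 = 320
r_1 = 59
x_2 = 364
y_2 = 90
r_2 = 26
x_3 = 463
y_3 = 62
r_3 = 53
x0_4 = 24
y0_4 = 313
x1_4 = 166
y1_4 = 413
x_5 = 94
y_5 = 397
r_5 = 23
x2_6 = 154
y2_6 = 210
x_7 = 191
r_7 = 34
x1_8 = 135
y1_8 = 113
x0_9 = 342
y0_9 = 327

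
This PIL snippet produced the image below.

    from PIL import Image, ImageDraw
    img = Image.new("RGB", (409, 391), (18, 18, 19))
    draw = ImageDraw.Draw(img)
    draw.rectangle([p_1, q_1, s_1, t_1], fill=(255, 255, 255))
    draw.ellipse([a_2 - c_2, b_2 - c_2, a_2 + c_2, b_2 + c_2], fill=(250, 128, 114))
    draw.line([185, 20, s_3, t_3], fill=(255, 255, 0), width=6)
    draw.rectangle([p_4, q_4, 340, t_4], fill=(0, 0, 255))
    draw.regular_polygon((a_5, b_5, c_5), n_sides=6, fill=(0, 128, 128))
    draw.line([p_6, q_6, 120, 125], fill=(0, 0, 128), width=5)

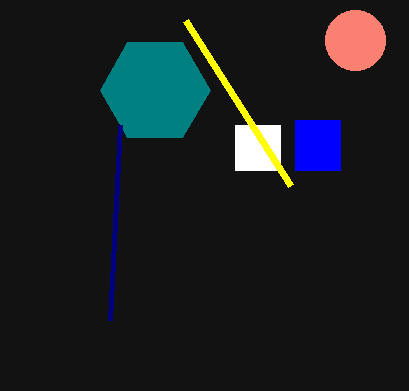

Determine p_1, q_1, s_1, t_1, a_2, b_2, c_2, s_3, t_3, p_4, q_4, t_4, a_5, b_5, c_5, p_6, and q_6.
p_1 = 235
q_1 = 125
s_1 = 280
t_1 = 170
a_2 = 355
b_2 = 40
c_2 = 30
s_3 = 290
t_3 = 185
p_4 = 295
q_4 = 120
t_4 = 170
a_5 = 155
b_5 = 90
c_5 = 55
p_6 = 110
q_6 = 320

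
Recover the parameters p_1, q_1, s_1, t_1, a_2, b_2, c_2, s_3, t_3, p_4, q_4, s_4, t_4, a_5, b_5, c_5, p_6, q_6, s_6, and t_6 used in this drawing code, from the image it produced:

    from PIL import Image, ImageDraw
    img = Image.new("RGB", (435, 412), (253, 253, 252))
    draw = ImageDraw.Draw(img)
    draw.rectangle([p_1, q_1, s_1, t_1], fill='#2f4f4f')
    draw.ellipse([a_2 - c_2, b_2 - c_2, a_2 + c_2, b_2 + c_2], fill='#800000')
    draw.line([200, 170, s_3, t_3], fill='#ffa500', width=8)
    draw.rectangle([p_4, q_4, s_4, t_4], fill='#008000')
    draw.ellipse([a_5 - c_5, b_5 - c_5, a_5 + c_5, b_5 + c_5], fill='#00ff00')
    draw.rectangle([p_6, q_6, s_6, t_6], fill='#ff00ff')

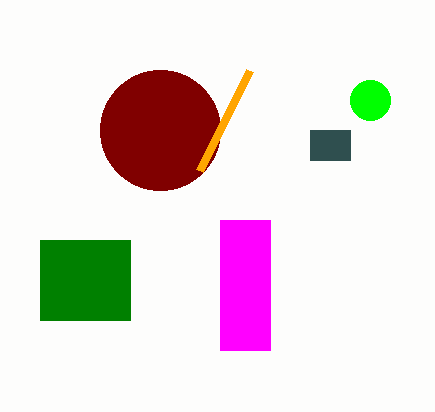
p_1 = 310
q_1 = 130
s_1 = 350
t_1 = 160
a_2 = 160
b_2 = 130
c_2 = 60
s_3 = 250
t_3 = 70
p_4 = 40
q_4 = 240
s_4 = 130
t_4 = 320
a_5 = 370
b_5 = 100
c_5 = 20
p_6 = 220
q_6 = 220
s_6 = 270
t_6 = 350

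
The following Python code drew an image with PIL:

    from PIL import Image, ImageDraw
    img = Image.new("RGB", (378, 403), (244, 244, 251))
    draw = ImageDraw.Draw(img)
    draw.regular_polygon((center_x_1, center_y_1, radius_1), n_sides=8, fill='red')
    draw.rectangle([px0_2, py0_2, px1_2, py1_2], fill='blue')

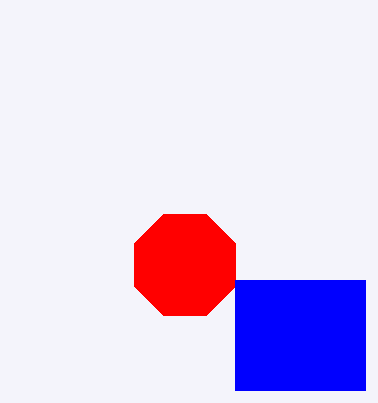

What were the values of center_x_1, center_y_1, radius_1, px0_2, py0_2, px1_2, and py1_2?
center_x_1 = 185; center_y_1 = 265; radius_1 = 55; px0_2 = 235; py0_2 = 280; px1_2 = 365; py1_2 = 390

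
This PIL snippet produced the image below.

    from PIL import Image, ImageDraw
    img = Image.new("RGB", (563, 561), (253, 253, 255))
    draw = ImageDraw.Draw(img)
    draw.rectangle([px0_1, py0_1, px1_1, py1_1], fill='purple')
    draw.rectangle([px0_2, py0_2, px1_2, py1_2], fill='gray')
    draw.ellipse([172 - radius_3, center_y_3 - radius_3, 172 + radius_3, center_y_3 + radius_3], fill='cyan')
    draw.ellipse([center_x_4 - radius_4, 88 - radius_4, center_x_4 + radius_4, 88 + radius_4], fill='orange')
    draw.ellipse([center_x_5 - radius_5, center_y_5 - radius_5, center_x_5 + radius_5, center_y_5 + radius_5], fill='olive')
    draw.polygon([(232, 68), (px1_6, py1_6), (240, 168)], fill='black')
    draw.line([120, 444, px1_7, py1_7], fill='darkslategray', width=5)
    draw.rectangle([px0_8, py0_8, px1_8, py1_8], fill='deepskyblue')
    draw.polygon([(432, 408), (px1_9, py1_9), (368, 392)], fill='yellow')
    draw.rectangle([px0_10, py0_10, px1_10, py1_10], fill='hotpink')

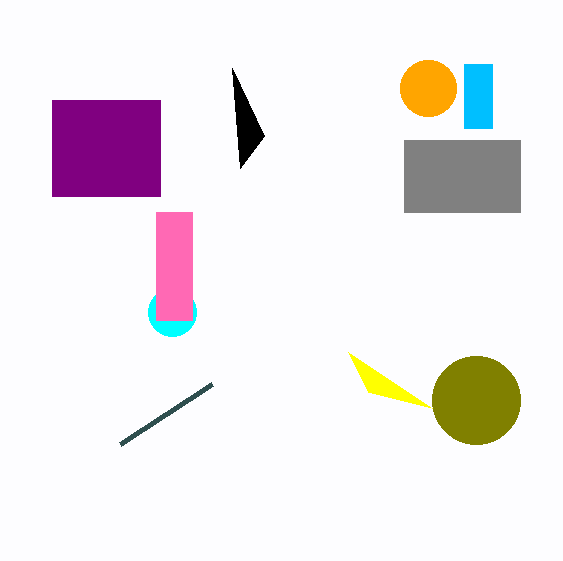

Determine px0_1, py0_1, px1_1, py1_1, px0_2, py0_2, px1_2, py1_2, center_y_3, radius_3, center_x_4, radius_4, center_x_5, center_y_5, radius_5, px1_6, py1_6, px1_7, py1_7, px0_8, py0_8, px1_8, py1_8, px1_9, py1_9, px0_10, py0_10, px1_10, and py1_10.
px0_1 = 52; py0_1 = 100; px1_1 = 160; py1_1 = 196; px0_2 = 404; py0_2 = 140; px1_2 = 520; py1_2 = 212; center_y_3 = 312; radius_3 = 24; center_x_4 = 428; radius_4 = 28; center_x_5 = 476; center_y_5 = 400; radius_5 = 44; px1_6 = 264; py1_6 = 136; px1_7 = 212; py1_7 = 384; px0_8 = 464; py0_8 = 64; px1_8 = 492; py1_8 = 128; px1_9 = 348; py1_9 = 352; px0_10 = 156; py0_10 = 212; px1_10 = 192; py1_10 = 320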